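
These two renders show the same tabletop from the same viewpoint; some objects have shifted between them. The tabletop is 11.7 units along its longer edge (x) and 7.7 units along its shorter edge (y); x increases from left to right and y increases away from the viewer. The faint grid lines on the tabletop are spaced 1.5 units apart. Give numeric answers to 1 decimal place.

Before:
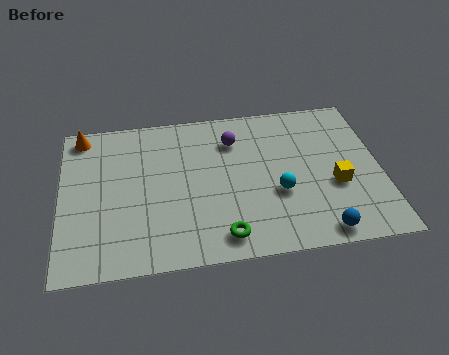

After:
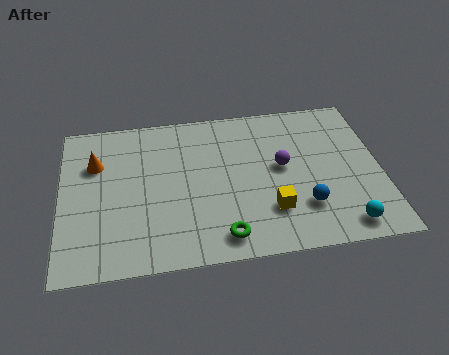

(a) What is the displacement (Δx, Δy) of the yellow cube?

(-2.4, -0.9)

The yellow cube was at about (10.0, 3.0) and moved to about (7.6, 2.1).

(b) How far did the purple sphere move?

2.3

The purple sphere moved from about (6.4, 5.8) to (8.1, 4.2), a distance of √(1.7² + 1.6²) ≈ 2.3.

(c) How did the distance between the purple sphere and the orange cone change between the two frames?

+1.2

The distance was about 5.7 in the first image and 6.9 in the second, so they moved 1.2 units further apart.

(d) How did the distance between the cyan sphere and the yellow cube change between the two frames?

+0.7

Before: roughly 2.1 units apart; after: 2.8. That's 0.7 units further apart.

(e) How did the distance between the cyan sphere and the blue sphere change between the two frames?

-0.7

They were about 2.5 units apart before and 1.8 after — 0.7 units closer together.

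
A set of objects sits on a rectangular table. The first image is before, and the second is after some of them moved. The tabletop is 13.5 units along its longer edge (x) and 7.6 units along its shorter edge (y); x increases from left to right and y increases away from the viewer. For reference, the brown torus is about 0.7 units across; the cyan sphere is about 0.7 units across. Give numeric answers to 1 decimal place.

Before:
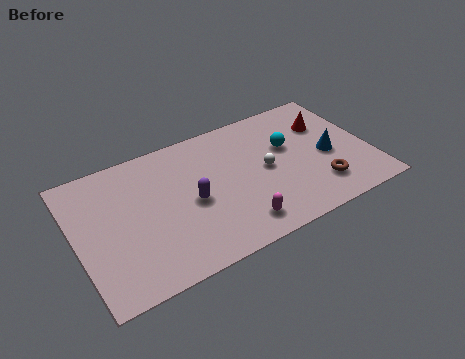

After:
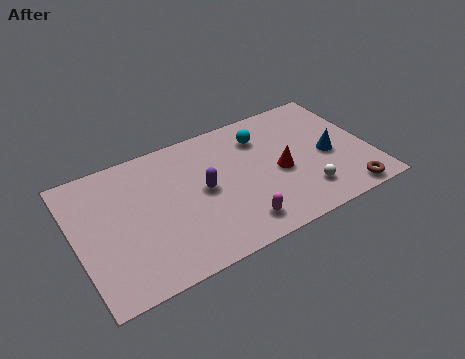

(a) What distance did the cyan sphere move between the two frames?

1.6

The cyan sphere moved from about (9.9, 4.7) to (8.8, 5.8), a distance of √(1.1² + 1.1²) ≈ 1.6.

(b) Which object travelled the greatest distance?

the red cone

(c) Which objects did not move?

the blue cone and the magenta capsule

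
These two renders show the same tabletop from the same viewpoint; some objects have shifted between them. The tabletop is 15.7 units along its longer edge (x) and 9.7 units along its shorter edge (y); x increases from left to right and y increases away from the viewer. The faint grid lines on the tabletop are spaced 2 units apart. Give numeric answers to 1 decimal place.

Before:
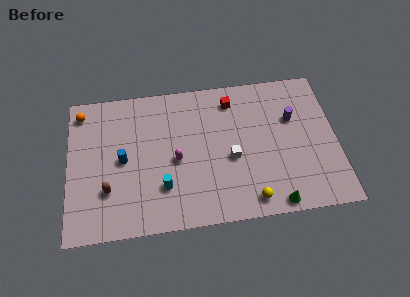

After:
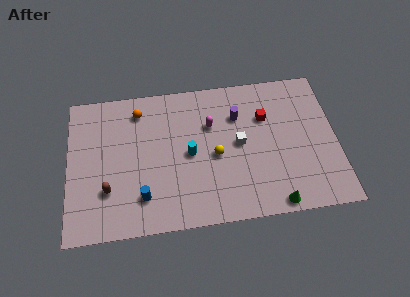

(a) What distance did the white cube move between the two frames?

1.0

The white cube moved from about (9.5, 4.1) to (10.0, 5.0), a distance of √(0.5² + 0.9²) ≈ 1.0.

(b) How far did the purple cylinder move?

3.3

From (13.2, 6.3) to (10.0, 6.9), the purple cylinder covered √(3.2² + 0.6²) ≈ 3.3 units.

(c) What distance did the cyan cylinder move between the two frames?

2.6

From (5.5, 2.7) to (7.1, 4.7), the cyan cylinder covered √(1.6² + 2.0²) ≈ 2.6 units.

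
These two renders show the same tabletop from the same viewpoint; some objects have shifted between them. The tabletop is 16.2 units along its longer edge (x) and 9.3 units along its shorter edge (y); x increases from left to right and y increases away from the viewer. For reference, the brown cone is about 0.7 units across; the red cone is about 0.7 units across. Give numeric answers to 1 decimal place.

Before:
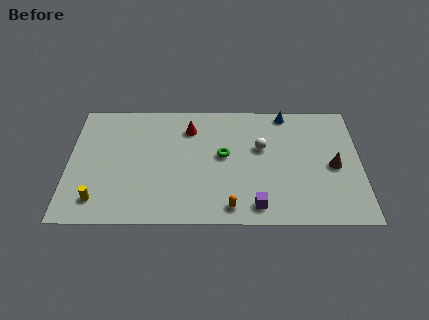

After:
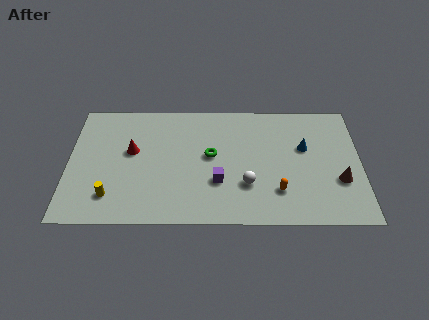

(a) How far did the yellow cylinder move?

0.8

From (1.7, 1.7) to (2.4, 2.0), the yellow cylinder covered √(0.7² + 0.3²) ≈ 0.8 units.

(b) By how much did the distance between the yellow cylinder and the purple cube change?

-2.7

Before: roughly 8.7 units apart; after: 6.0. That's 2.7 units closer together.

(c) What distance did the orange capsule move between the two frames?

2.9

The orange capsule was near (9.0, 1.2) before and (11.6, 2.4) after, so it travelled √(2.6² + 1.2²) ≈ 2.9 units.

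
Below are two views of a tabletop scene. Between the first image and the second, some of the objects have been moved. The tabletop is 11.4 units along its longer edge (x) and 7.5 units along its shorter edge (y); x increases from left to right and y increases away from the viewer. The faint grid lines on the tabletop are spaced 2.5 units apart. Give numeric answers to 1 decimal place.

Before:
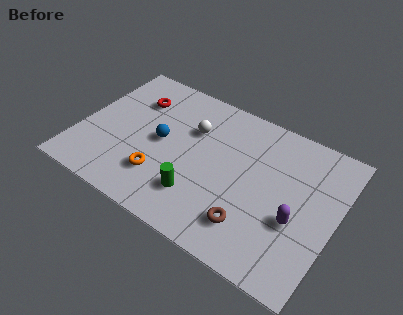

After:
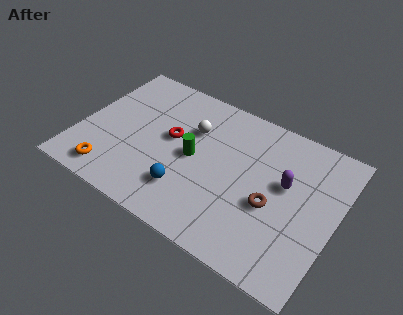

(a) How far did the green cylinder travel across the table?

1.9

From (5.6, 1.9) to (5.1, 3.7), the green cylinder covered √(0.5² + 1.8²) ≈ 1.9 units.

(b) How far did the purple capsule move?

1.7

The purple capsule moved from about (9.8, 2.9) to (9.1, 4.4), a distance of √(0.7² + 1.5²) ≈ 1.7.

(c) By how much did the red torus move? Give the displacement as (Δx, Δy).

(1.9, -1.3)

The red torus was at about (2.1, 5.5) and moved to about (4.0, 4.2).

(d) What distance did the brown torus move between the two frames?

1.6

From (8.0, 1.7) to (8.7, 3.1), the brown torus covered √(0.7² + 1.4²) ≈ 1.6 units.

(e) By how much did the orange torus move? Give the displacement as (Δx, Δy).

(-2.1, -0.9)

The orange torus was at about (3.9, 2.0) and moved to about (1.8, 1.1).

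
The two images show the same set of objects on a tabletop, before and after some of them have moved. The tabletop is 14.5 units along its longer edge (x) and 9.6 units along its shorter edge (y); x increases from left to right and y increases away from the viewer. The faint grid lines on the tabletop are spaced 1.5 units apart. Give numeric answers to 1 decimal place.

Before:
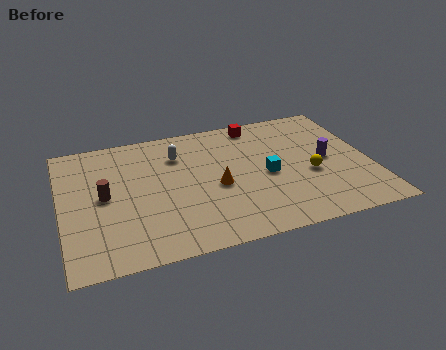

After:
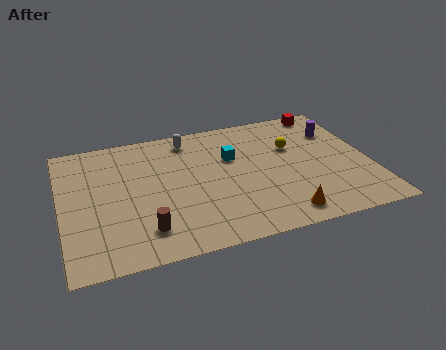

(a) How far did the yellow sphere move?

2.4

The yellow sphere was near (11.6, 3.9) before and (11.0, 6.2) after, so it travelled √(0.6² + 2.3²) ≈ 2.4 units.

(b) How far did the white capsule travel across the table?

1.3

From (5.6, 7.1) to (6.2, 8.2), the white capsule covered √(0.6² + 1.1²) ≈ 1.3 units.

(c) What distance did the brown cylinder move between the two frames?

3.4

The brown cylinder moved from about (2.0, 4.9) to (3.7, 2.0), a distance of √(1.7² + 2.9²) ≈ 3.4.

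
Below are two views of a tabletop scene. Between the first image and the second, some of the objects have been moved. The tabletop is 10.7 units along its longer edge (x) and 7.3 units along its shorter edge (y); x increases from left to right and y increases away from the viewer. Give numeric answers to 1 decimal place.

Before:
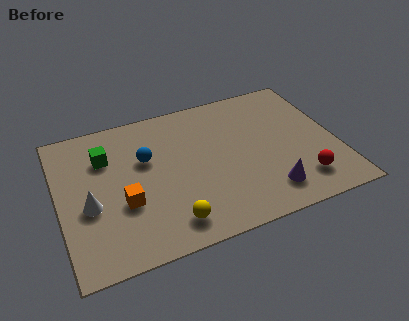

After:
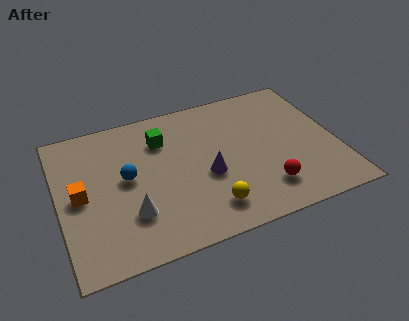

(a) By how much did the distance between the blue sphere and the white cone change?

-1.0

They were about 2.8 units apart before and 1.8 after — 1.0 units closer together.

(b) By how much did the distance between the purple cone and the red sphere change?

+1.2

The distance was about 1.3 in the first image and 2.5 in the second, so they moved 1.2 units further apart.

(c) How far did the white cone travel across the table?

1.7

From (1.1, 3.0) to (2.6, 2.1), the white cone covered √(1.5² + 0.9²) ≈ 1.7 units.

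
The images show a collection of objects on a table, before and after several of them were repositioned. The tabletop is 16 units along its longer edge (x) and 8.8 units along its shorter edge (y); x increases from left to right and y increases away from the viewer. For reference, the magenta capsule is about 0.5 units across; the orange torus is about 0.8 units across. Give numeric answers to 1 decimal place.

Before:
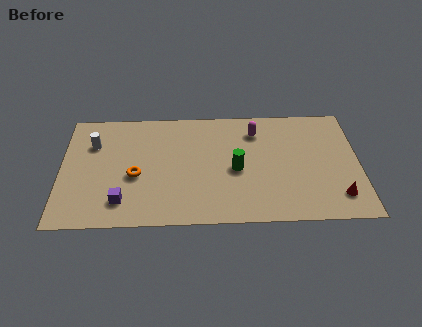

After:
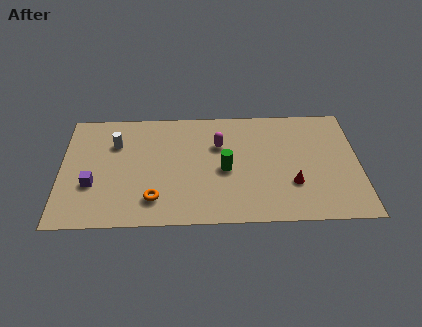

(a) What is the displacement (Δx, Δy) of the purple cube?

(-1.6, 1.3)

The purple cube started near (3.3, 1.8) and ended near (1.7, 3.1).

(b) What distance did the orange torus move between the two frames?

2.1

The orange torus moved from about (4.0, 3.7) to (5.0, 1.9), a distance of √(1.0² + 1.8²) ≈ 2.1.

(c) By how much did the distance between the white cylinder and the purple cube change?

-1.4

The distance was about 4.7 in the first image and 3.3 in the second, so they moved 1.4 units closer together.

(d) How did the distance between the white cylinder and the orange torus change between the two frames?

+1.4

The distance was about 3.4 in the first image and 4.8 in the second, so they moved 1.4 units further apart.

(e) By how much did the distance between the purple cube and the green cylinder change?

+0.7

They were about 6.5 units apart before and 7.2 after — 0.7 units further apart.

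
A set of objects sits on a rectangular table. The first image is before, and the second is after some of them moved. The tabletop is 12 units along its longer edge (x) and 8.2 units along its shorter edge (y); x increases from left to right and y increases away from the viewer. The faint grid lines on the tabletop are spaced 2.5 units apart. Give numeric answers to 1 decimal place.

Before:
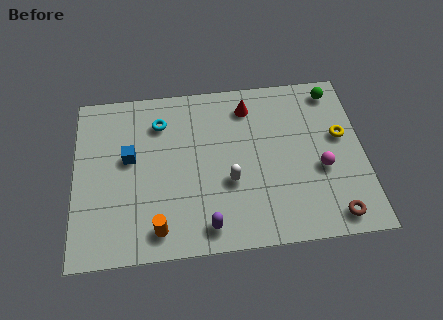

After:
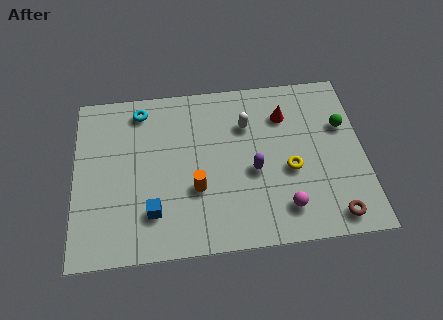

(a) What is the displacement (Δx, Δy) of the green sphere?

(0.3, -1.8)

From the two frames, the green sphere sits at roughly (10.9, 7.1) before and (11.2, 5.3) after.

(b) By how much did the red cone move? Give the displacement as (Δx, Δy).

(1.5, -0.6)

The red cone was at about (7.3, 6.7) and moved to about (8.8, 6.1).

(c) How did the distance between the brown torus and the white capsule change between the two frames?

+1.2

Before: roughly 4.7 units apart; after: 5.9. That's 1.2 units further apart.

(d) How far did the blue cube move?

2.8

The blue cube was near (2.3, 4.7) before and (3.2, 2.0) after, so it travelled √(0.9² + 2.7²) ≈ 2.8 units.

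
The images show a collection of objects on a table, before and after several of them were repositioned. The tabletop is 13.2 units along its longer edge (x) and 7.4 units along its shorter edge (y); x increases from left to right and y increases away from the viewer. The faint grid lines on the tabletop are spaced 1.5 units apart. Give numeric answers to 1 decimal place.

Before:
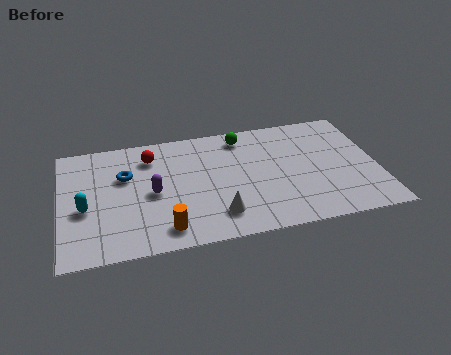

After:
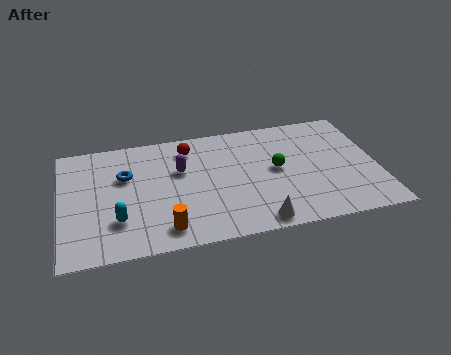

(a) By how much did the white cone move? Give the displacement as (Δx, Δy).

(1.6, -0.8)

From the two frames, the white cone sits at roughly (6.4, 1.6) before and (8.0, 0.8) after.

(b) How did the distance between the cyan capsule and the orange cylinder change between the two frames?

-1.6

The distance was about 3.7 in the first image and 2.1 in the second, so they moved 1.6 units closer together.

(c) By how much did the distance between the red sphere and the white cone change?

+0.9

Before: roughly 4.9 units apart; after: 5.8. That's 0.9 units further apart.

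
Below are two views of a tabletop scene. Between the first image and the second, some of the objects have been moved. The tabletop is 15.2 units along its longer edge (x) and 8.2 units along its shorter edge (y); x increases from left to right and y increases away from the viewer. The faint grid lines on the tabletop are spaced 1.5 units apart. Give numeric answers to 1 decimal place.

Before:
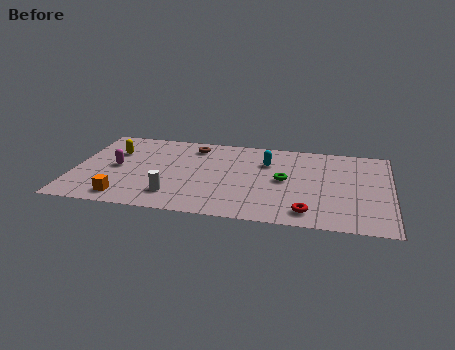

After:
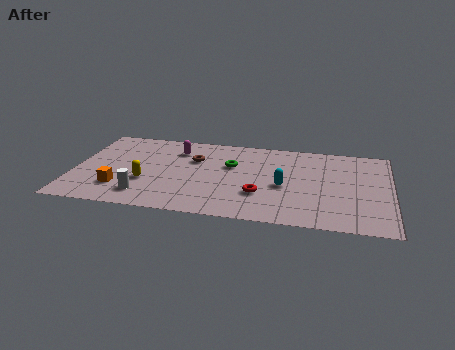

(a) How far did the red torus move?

2.6

The red torus moved from about (11.3, 1.3) to (9.0, 2.6), a distance of √(2.3² + 1.3²) ≈ 2.6.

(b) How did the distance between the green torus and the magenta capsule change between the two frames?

-5.2

Before: roughly 8.1 units apart; after: 2.9. That's 5.2 units closer together.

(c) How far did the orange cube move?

0.9

From (2.6, 1.2) to (2.3, 2.1), the orange cube covered √(0.3² + 0.9²) ≈ 0.9 units.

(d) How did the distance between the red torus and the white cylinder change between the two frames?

-0.8

They were about 6.4 units apart before and 5.6 after — 0.8 units closer together.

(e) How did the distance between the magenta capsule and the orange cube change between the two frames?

+1.9

The distance was about 3.0 in the first image and 4.9 in the second, so they moved 1.9 units further apart.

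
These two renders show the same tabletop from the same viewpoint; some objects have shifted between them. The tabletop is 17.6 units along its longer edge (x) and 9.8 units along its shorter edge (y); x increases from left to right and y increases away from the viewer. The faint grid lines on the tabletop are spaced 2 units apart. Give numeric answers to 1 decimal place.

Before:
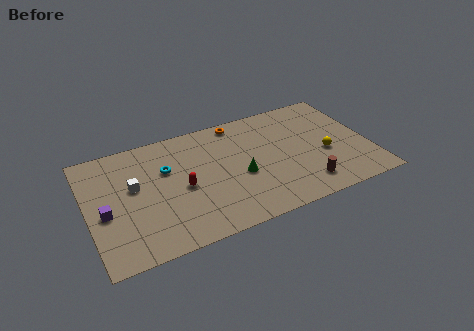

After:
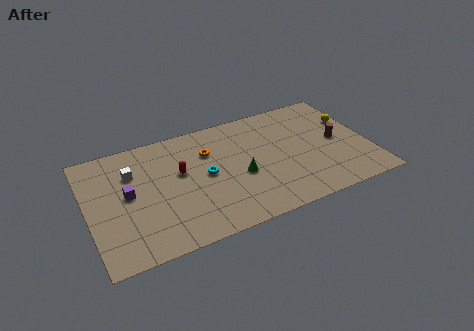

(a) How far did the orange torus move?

2.8

From (9.8, 8.8) to (7.7, 6.9), the orange torus covered √(2.1² + 1.9²) ≈ 2.8 units.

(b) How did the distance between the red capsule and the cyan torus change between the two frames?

-0.4

The distance was about 2.1 in the first image and 1.7 in the second, so they moved 0.4 units closer together.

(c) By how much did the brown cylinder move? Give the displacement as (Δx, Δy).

(2.5, 3.1)

The brown cylinder was at about (13.2, 1.8) and moved to about (15.7, 4.9).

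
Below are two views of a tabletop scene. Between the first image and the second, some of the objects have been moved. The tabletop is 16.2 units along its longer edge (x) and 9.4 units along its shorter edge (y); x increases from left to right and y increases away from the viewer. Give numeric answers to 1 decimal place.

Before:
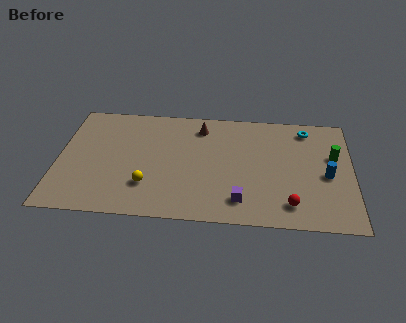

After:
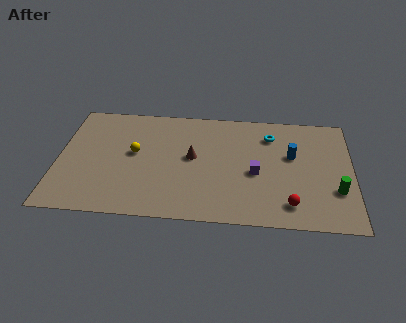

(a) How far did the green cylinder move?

2.8

The green cylinder moved from about (15.2, 5.8) to (15.3, 3.0), a distance of √(0.1² + 2.8²) ≈ 2.8.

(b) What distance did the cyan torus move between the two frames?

2.1

The cyan torus was near (13.7, 8.0) before and (11.7, 7.3) after, so it travelled √(2.0² + 0.7²) ≈ 2.1 units.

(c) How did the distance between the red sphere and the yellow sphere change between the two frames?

+1.4

Before: roughly 7.9 units apart; after: 9.3. That's 1.4 units further apart.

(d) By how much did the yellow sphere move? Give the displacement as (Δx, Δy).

(-0.8, 2.6)

From the two frames, the yellow sphere sits at roughly (5.0, 2.6) before and (4.2, 5.2) after.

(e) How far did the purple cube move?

2.4

The purple cube moved from about (10.1, 1.8) to (10.9, 4.1), a distance of √(0.8² + 2.3²) ≈ 2.4.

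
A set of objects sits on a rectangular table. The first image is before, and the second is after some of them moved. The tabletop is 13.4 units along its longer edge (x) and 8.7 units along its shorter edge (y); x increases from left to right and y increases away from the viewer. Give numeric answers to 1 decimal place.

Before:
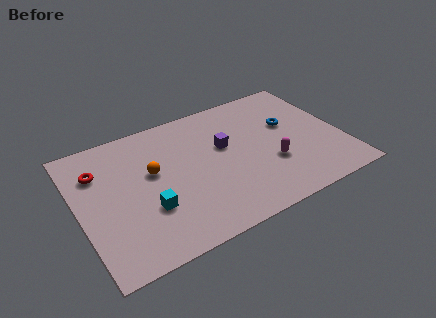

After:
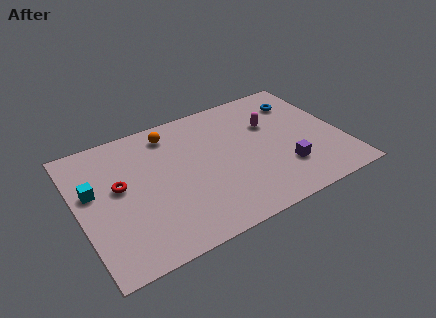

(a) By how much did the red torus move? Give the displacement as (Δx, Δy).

(0.9, -1.4)

The red torus was at about (1.2, 6.3) and moved to about (2.1, 4.9).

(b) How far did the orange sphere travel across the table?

2.5

From (3.8, 5.1) to (5.0, 7.3), the orange sphere covered √(1.2² + 2.2²) ≈ 2.5 units.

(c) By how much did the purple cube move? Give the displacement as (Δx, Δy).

(2.7, -2.8)

The purple cube started near (7.5, 5.2) and ended near (10.2, 2.4).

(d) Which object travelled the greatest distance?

the purple cube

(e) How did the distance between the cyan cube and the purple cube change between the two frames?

+5.0

The distance was about 4.8 in the first image and 9.8 in the second, so they moved 5.0 units further apart.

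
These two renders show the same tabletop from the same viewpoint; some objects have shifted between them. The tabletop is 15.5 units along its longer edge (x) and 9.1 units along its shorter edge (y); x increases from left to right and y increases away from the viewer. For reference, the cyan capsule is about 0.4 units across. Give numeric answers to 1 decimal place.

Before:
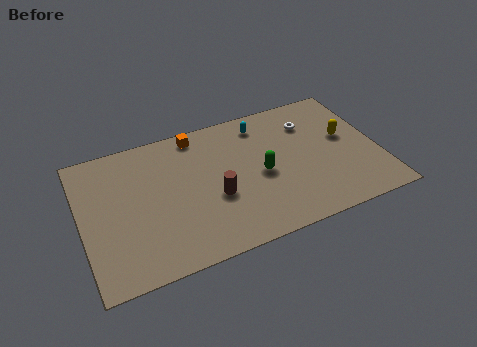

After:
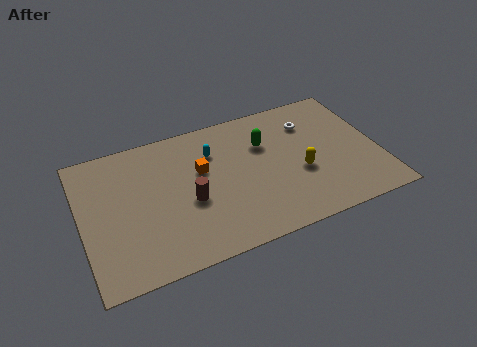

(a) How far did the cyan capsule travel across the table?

2.9

The cyan capsule was near (9.7, 7.6) before and (7.0, 6.6) after, so it travelled √(2.7² + 1.0²) ≈ 2.9 units.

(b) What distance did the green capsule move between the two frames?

2.0

The green capsule moved from about (9.3, 4.2) to (9.7, 6.2), a distance of √(0.4² + 2.0²) ≈ 2.0.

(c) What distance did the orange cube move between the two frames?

2.5

The orange cube was near (6.3, 8.1) before and (6.3, 5.6) after, so it travelled √(0.0² + 2.5²) ≈ 2.5 units.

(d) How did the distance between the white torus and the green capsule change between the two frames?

-1.3

They were about 3.9 units apart before and 2.6 after — 1.3 units closer together.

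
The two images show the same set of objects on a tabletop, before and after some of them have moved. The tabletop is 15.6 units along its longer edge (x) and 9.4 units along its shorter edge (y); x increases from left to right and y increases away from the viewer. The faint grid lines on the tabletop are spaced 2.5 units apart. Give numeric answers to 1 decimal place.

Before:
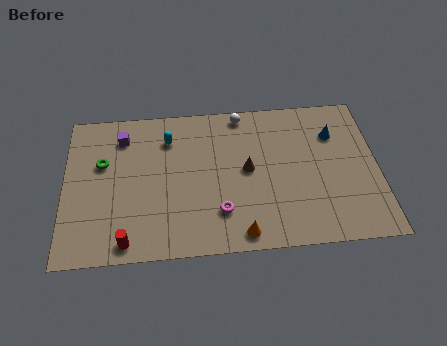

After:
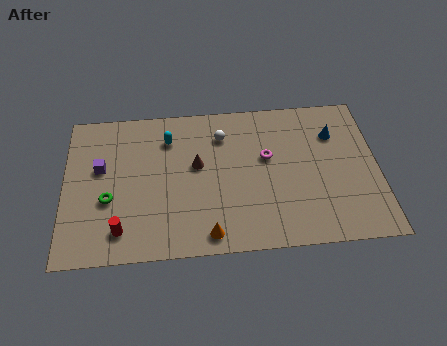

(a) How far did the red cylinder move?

0.8

The red cylinder moved from about (3.1, 1.0) to (2.8, 1.7), a distance of √(0.3² + 0.7²) ≈ 0.8.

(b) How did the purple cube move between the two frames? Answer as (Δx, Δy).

(-1.1, -1.9)

The purple cube started near (2.9, 7.5) and ended near (1.8, 5.6).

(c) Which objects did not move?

the cyan capsule and the blue cone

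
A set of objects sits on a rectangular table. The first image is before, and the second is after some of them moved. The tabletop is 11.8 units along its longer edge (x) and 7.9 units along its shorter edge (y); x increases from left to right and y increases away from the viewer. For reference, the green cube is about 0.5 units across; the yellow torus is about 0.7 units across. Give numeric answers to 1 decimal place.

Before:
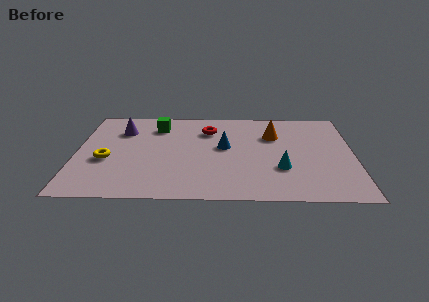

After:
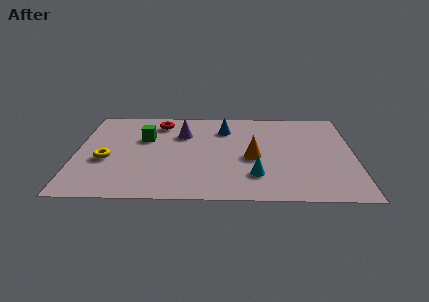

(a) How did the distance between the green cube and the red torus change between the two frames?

-0.7

The distance was about 2.2 in the first image and 1.5 in the second, so they moved 0.7 units closer together.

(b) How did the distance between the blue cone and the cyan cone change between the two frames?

+1.2

They were about 3.0 units apart before and 4.2 after — 1.2 units further apart.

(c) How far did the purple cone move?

2.6

The purple cone was near (1.9, 5.8) before and (4.5, 5.5) after, so it travelled √(2.6² + 0.3²) ≈ 2.6 units.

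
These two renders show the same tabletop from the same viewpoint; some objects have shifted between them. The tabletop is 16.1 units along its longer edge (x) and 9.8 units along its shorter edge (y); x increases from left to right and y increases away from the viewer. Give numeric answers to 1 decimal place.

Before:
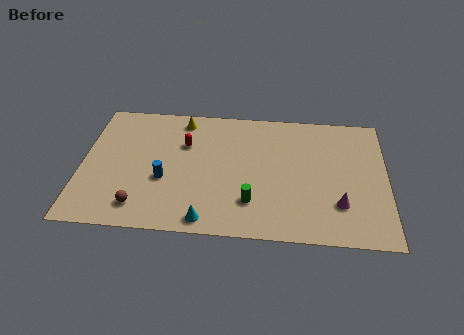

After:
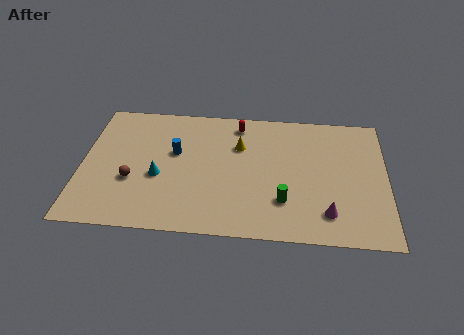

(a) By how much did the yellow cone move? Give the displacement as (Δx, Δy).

(3.1, -1.8)

The yellow cone started near (5.2, 8.5) and ended near (8.3, 6.7).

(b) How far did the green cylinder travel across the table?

1.7

From (9.0, 2.5) to (10.7, 2.7), the green cylinder covered √(1.7² + 0.2²) ≈ 1.7 units.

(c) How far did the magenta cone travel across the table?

0.9

The magenta cone moved from about (13.6, 2.7) to (13.0, 2.0), a distance of √(0.6² + 0.7²) ≈ 0.9.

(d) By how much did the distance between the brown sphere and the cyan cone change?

-2.1

They were about 3.6 units apart before and 1.5 after — 2.1 units closer together.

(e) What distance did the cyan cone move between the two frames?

4.0

The cyan cone was near (6.7, 1.0) before and (4.1, 4.0) after, so it travelled √(2.6² + 3.0²) ≈ 4.0 units.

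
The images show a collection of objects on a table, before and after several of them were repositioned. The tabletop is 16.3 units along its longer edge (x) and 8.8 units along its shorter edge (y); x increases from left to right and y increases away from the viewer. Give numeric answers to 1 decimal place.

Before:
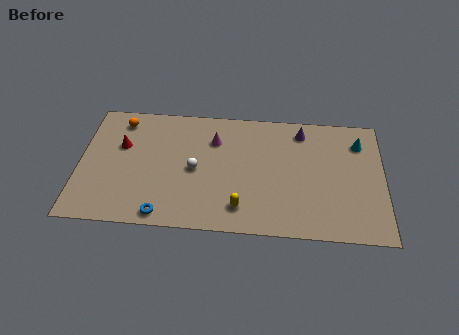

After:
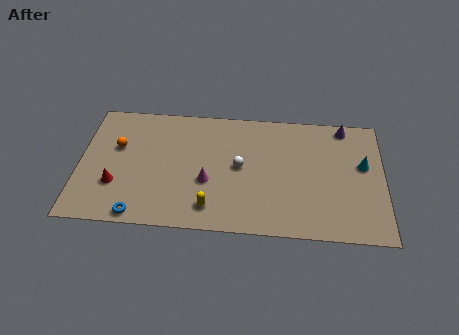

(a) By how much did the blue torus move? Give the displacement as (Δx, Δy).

(-1.3, -0.1)

From the two frames, the blue torus sits at roughly (4.6, 0.9) before and (3.3, 0.8) after.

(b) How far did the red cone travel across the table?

2.8

From (2.2, 5.6) to (2.0, 2.8), the red cone covered √(0.2² + 2.8²) ≈ 2.8 units.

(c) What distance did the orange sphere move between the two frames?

1.9

From (2.1, 7.4) to (2.0, 5.5), the orange sphere covered √(0.1² + 1.9²) ≈ 1.9 units.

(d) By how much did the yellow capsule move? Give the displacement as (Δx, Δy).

(-1.6, -0.1)

The yellow capsule started near (8.7, 1.7) and ended near (7.1, 1.6).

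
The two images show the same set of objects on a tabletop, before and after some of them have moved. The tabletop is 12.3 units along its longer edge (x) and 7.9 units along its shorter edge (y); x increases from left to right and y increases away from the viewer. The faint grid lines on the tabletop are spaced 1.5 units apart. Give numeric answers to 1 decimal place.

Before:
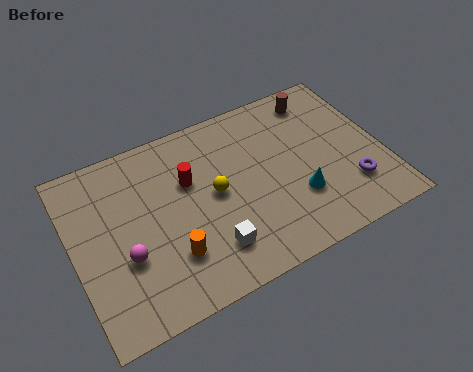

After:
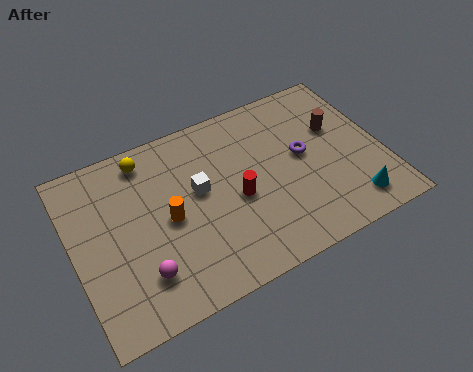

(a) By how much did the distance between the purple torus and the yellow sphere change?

+0.9

The distance was about 5.6 in the first image and 6.5 in the second, so they moved 0.9 units further apart.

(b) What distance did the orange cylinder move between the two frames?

1.6

The orange cylinder was near (3.6, 2.2) before and (3.7, 3.8) after, so it travelled √(0.1² + 1.6²) ≈ 1.6 units.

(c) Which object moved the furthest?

the yellow sphere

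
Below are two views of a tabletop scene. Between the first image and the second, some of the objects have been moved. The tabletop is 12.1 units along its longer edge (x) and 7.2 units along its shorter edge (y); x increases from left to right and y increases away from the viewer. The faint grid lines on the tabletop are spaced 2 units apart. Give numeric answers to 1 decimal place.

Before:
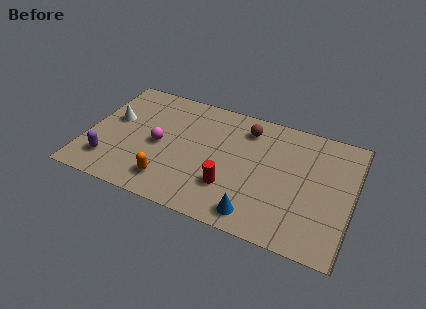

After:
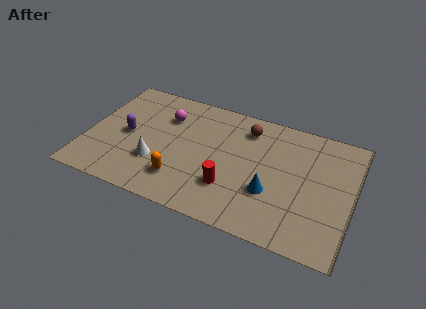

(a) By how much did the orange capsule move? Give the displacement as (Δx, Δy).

(0.5, 0.3)

The orange capsule started near (4.0, 1.4) and ended near (4.5, 1.7).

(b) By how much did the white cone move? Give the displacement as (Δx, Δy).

(2.2, -1.9)

The white cone was at about (1.1, 4.2) and moved to about (3.3, 2.3).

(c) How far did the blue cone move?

1.6

The blue cone was near (8.0, 1.0) before and (8.5, 2.5) after, so it travelled √(0.5² + 1.5²) ≈ 1.6 units.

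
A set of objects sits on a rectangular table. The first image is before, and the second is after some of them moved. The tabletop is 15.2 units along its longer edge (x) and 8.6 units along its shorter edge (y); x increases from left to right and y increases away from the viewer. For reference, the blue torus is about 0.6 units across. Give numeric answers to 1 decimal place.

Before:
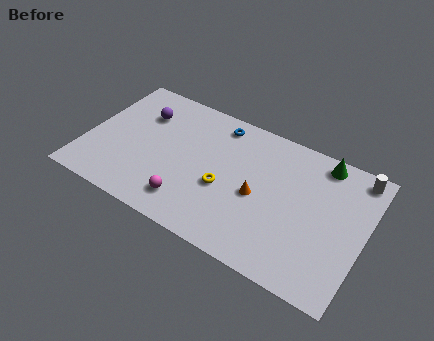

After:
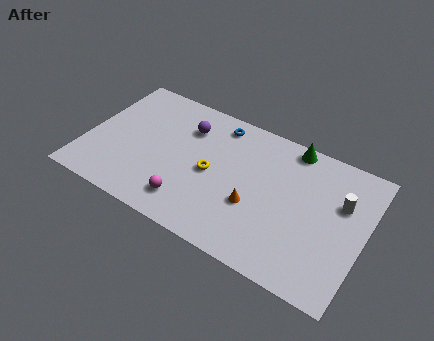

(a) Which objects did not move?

the magenta sphere and the blue torus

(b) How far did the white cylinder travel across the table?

2.1

The white cylinder moved from about (14.4, 7.6) to (13.8, 5.6), a distance of √(0.6² + 2.0²) ≈ 2.1.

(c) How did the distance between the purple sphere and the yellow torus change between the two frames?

-2.8

They were about 5.7 units apart before and 2.9 after — 2.8 units closer together.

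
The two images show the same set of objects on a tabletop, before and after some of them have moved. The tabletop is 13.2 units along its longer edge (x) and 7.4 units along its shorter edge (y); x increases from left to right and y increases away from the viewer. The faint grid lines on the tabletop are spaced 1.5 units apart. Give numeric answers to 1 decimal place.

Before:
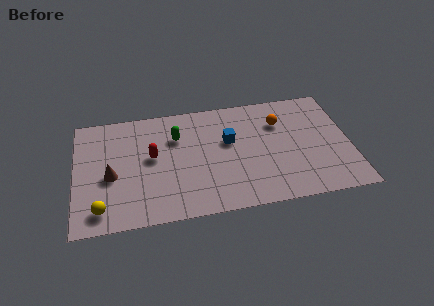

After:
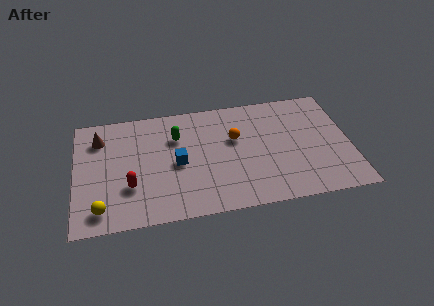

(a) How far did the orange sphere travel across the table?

2.3

The orange sphere was near (9.9, 5.3) before and (7.7, 4.6) after, so it travelled √(2.2² + 0.7²) ≈ 2.3 units.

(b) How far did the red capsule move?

2.0

The red capsule was near (3.7, 4.1) before and (2.6, 2.4) after, so it travelled √(1.1² + 1.7²) ≈ 2.0 units.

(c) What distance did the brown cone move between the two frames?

2.5

The brown cone was near (1.7, 3.2) before and (1.2, 5.7) after, so it travelled √(0.5² + 2.5²) ≈ 2.5 units.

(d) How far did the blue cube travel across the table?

2.7

From (7.4, 4.5) to (4.9, 3.5), the blue cube covered √(2.5² + 1.0²) ≈ 2.7 units.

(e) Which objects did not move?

the green capsule and the yellow sphere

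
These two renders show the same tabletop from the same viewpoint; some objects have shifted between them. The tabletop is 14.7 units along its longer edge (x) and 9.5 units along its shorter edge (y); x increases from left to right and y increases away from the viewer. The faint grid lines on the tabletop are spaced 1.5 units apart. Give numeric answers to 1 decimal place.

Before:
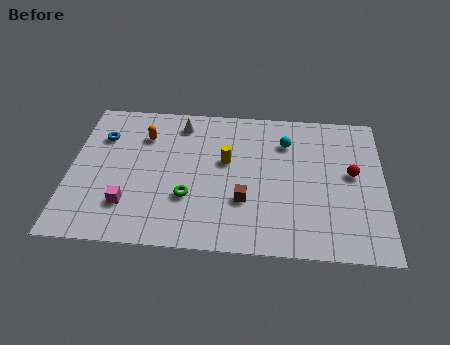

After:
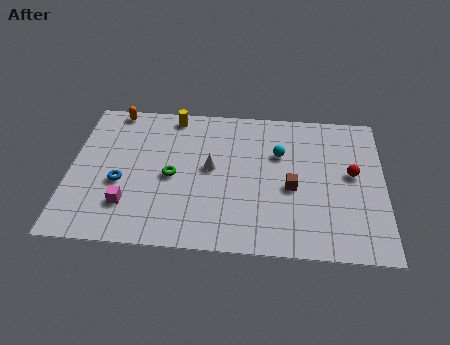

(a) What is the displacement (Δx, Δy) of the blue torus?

(1.0, -3.0)

The blue torus started near (1.4, 6.8) and ended near (2.4, 3.8).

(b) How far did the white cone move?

3.3

From (5.1, 8.0) to (6.6, 5.1), the white cone covered √(1.5² + 2.9²) ≈ 3.3 units.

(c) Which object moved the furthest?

the yellow cylinder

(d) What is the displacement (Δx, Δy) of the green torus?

(-0.8, 1.3)

From the two frames, the green torus sits at roughly (5.6, 3.1) before and (4.8, 4.4) after.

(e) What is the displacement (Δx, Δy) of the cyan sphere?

(-0.3, -0.8)

The cyan sphere was at about (10.1, 7.1) and moved to about (9.8, 6.3).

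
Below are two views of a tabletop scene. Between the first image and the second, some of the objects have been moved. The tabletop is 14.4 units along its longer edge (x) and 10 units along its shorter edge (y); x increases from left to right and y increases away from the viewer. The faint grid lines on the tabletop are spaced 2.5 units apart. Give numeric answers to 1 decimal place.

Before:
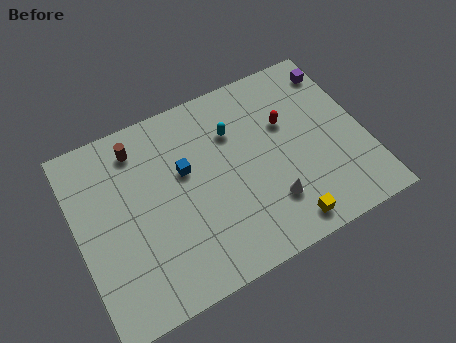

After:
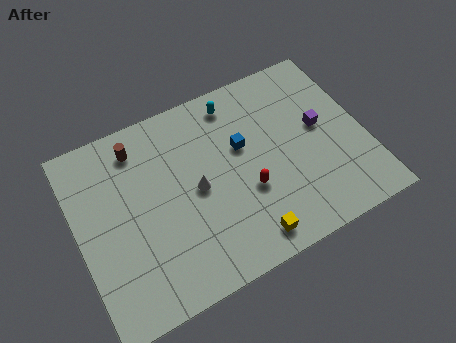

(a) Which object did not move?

the brown cylinder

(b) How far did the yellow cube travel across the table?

1.9

From (9.8, 1.2) to (7.9, 1.3), the yellow cube covered √(1.9² + 0.1²) ≈ 1.9 units.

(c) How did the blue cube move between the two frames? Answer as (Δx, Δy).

(2.9, 0.0)

From the two frames, the blue cube sits at roughly (5.5, 6.1) before and (8.4, 6.1) after.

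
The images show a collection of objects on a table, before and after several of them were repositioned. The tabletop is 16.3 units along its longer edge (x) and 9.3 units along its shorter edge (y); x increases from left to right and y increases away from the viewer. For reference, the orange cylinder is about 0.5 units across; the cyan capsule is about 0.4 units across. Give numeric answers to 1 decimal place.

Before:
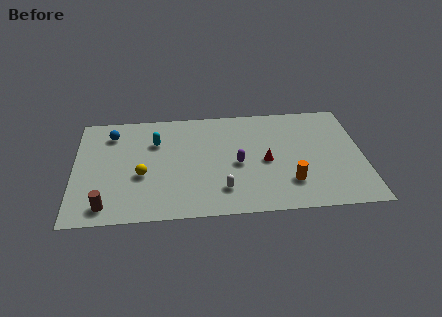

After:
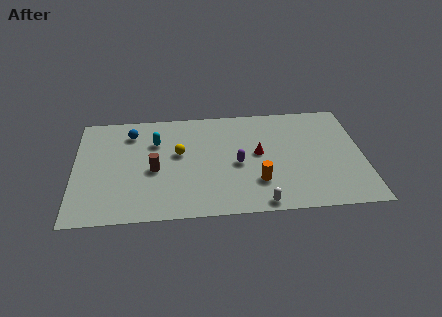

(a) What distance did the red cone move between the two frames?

0.8

The red cone was near (10.8, 4.3) before and (10.4, 5.0) after, so it travelled √(0.4² + 0.7²) ≈ 0.8 units.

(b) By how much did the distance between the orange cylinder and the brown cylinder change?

-4.4

They were about 10.4 units apart before and 6.0 after — 4.4 units closer together.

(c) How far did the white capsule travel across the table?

2.5

The white capsule was near (8.3, 2.1) before and (10.4, 0.8) after, so it travelled √(2.1² + 1.3²) ≈ 2.5 units.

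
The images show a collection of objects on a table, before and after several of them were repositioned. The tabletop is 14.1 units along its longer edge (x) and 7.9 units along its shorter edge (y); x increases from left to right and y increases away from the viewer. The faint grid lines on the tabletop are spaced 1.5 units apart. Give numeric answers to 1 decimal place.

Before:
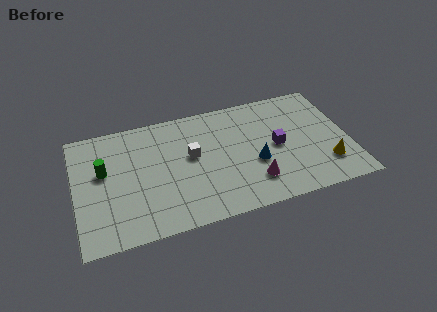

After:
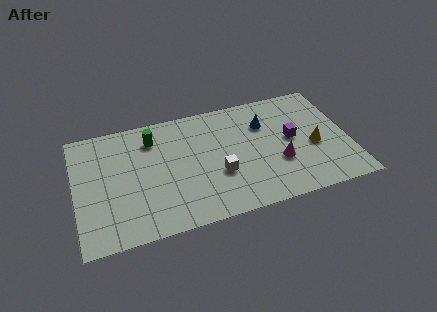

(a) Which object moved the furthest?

the green cylinder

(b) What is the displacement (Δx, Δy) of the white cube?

(1.3, -1.6)

The white cube was at about (6.0, 4.5) and moved to about (7.3, 2.9).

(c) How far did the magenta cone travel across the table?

1.7

From (9.0, 1.9) to (10.4, 2.8), the magenta cone covered √(1.4² + 0.9²) ≈ 1.7 units.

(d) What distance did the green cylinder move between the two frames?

3.0

The green cylinder moved from about (1.5, 4.7) to (4.1, 6.2), a distance of √(2.6² + 1.5²) ≈ 3.0.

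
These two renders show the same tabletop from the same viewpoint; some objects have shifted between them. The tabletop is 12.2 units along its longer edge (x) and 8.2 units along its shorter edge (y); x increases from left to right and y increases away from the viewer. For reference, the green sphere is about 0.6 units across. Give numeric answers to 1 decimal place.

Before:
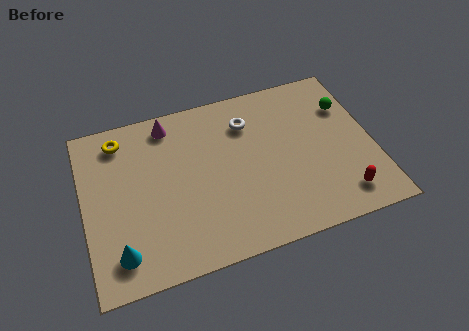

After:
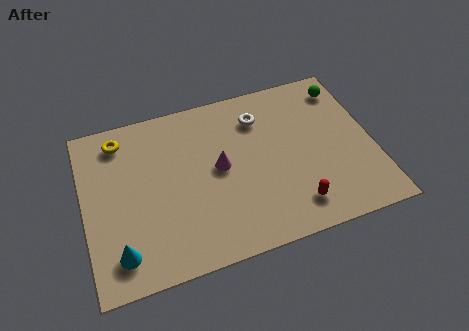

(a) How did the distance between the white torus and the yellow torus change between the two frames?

+0.5

The distance was about 5.4 in the first image and 5.9 in the second, so they moved 0.5 units further apart.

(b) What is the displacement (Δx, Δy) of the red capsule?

(-2.0, 0.1)

The red capsule started near (10.6, 1.4) and ended near (8.6, 1.5).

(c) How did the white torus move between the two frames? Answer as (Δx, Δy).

(0.5, 0.1)

The white torus started near (7.1, 6.2) and ended near (7.6, 6.3).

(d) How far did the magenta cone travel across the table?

3.4

The magenta cone moved from about (3.8, 7.1) to (5.7, 4.3), a distance of √(1.9² + 2.8²) ≈ 3.4.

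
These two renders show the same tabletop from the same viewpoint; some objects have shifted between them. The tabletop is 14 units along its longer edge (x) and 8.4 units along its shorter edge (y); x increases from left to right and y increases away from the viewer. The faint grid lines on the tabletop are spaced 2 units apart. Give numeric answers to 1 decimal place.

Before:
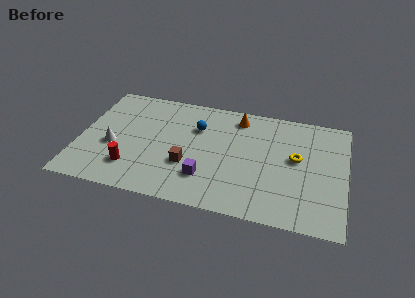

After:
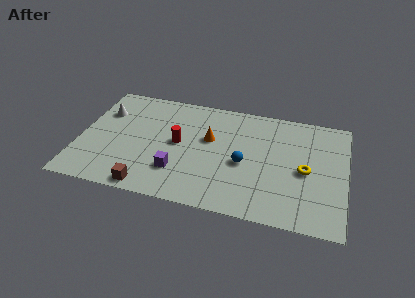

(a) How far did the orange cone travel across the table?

2.4

The orange cone moved from about (8.2, 7.1) to (6.8, 5.1), a distance of √(1.4² + 2.0²) ≈ 2.4.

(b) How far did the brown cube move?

2.8

From (5.8, 2.9) to (3.9, 0.8), the brown cube covered √(1.9² + 2.1²) ≈ 2.8 units.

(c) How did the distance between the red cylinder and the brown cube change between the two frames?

+0.8

The distance was about 3.0 in the first image and 3.8 in the second, so they moved 0.8 units further apart.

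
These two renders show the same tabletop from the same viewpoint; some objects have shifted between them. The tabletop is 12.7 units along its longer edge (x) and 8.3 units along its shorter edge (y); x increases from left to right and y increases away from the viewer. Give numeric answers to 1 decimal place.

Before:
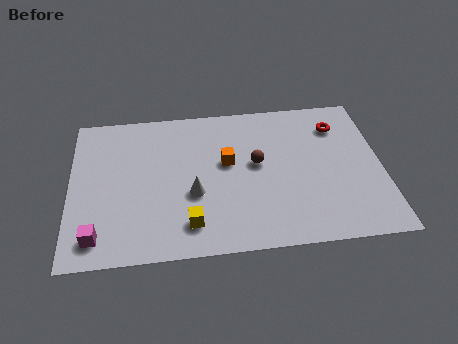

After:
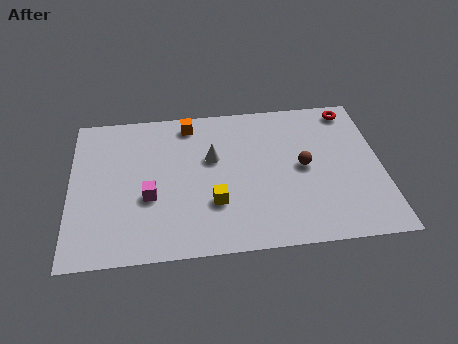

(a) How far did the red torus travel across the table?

1.1

From (11.0, 6.4) to (11.6, 7.3), the red torus covered √(0.6² + 0.9²) ≈ 1.1 units.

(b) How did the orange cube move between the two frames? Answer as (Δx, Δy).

(-1.5, 2.4)

The orange cube was at about (6.4, 4.8) and moved to about (4.9, 7.2).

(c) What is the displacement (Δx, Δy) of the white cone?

(0.8, 1.9)

The white cone was at about (5.0, 3.2) and moved to about (5.8, 5.1).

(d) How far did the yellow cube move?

1.4

The yellow cube was near (4.8, 1.6) before and (5.8, 2.6) after, so it travelled √(1.0² + 1.0²) ≈ 1.4 units.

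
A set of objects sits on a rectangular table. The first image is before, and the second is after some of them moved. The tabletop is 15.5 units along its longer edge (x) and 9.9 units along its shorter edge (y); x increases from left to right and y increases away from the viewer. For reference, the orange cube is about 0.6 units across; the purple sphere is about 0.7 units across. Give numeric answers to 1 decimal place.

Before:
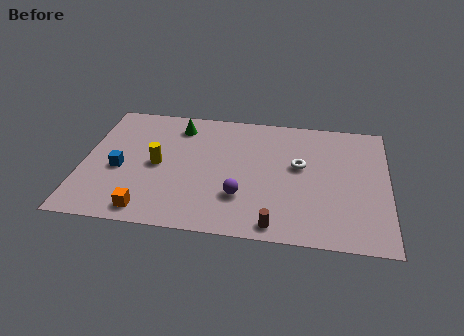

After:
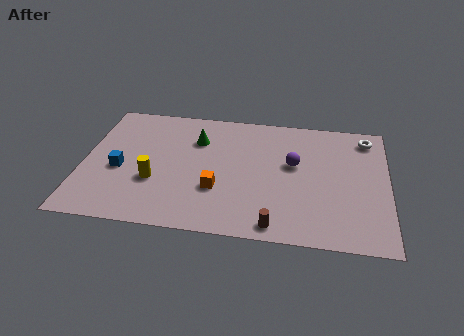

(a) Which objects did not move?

the blue cube and the brown cylinder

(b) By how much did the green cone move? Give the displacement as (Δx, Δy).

(1.0, -1.0)

From the two frames, the green cone sits at roughly (4.7, 8.1) before and (5.7, 7.1) after.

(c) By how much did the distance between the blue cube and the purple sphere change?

+2.6

They were about 6.3 units apart before and 8.9 after — 2.6 units further apart.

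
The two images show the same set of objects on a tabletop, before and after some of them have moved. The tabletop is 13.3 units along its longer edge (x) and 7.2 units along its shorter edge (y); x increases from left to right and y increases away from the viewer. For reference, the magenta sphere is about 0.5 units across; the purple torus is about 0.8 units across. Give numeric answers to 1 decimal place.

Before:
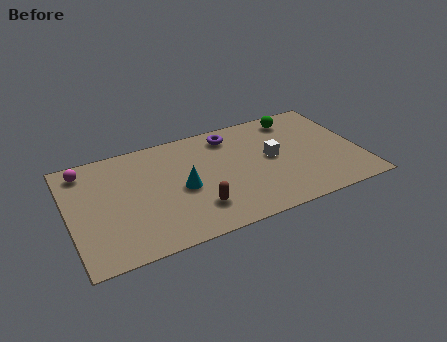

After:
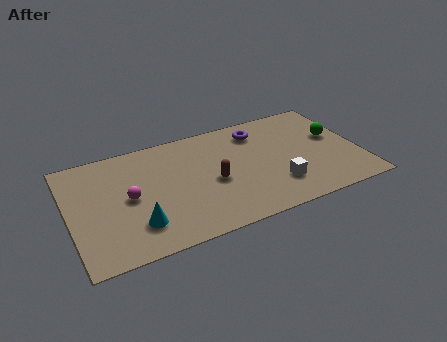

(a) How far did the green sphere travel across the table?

2.5

From (10.7, 6.1) to (12.3, 4.2), the green sphere covered √(1.6² + 1.9²) ≈ 2.5 units.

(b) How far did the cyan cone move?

2.7

The cyan cone was near (5.1, 3.3) before and (2.9, 1.8) after, so it travelled √(2.2² + 1.5²) ≈ 2.7 units.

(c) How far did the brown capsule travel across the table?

1.7

From (5.6, 1.8) to (6.5, 3.2), the brown capsule covered √(0.9² + 1.4²) ≈ 1.7 units.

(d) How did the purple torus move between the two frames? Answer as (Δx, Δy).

(1.3, -0.2)

From the two frames, the purple torus sits at roughly (7.6, 6.0) before and (8.9, 5.8) after.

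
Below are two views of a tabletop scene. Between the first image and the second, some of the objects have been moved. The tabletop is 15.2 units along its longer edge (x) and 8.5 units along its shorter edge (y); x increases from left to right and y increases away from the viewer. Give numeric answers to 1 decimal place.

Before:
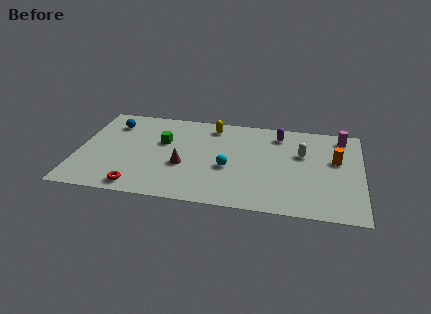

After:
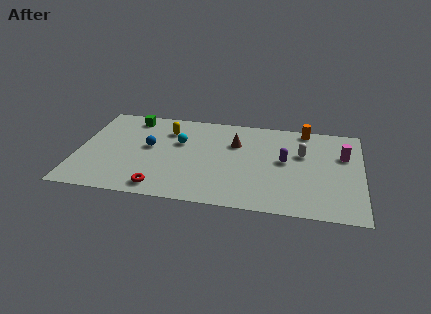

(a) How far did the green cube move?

2.7

The green cube was near (4.5, 5.3) before and (2.7, 7.3) after, so it travelled √(1.8² + 2.0²) ≈ 2.7 units.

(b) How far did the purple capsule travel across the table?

2.4

From (10.7, 7.0) to (11.1, 4.6), the purple capsule covered √(0.4² + 2.4²) ≈ 2.4 units.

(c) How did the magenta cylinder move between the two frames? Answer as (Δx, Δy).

(0.1, -1.7)

The magenta cylinder was at about (14.1, 7.3) and moved to about (14.2, 5.6).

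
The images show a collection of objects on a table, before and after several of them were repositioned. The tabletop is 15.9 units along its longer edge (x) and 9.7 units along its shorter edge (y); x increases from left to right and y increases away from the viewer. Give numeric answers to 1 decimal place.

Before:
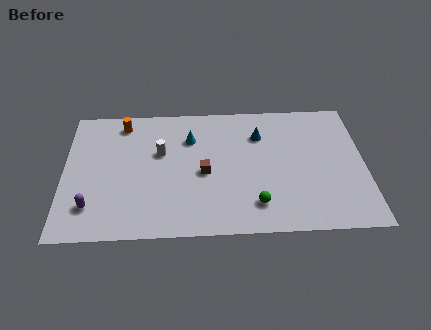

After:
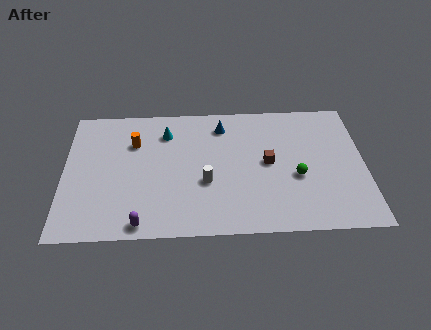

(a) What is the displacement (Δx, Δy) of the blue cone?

(-2.0, 0.8)

From the two frames, the blue cone sits at roughly (10.4, 7.1) before and (8.4, 7.9) after.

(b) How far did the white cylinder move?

3.3

From (5.1, 6.0) to (7.5, 3.7), the white cylinder covered √(2.4² + 2.3²) ≈ 3.3 units.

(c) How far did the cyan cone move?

1.4

The cyan cone was near (6.7, 7.0) before and (5.4, 7.5) after, so it travelled √(1.3² + 0.5²) ≈ 1.4 units.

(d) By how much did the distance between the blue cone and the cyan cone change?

-0.7

They were about 3.7 units apart before and 3.0 after — 0.7 units closer together.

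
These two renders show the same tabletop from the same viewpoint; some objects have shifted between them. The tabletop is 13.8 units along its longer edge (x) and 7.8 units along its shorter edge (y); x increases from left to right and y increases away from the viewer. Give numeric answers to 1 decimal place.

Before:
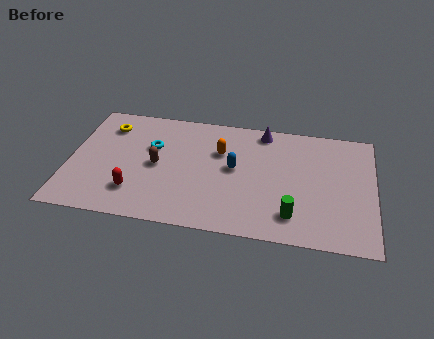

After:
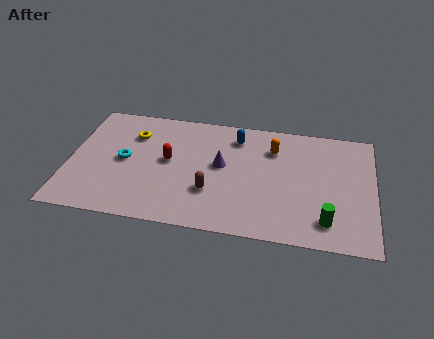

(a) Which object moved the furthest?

the purple cone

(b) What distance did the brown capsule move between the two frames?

2.8

The brown capsule moved from about (4.0, 3.8) to (6.5, 2.5), a distance of √(2.5² + 1.3²) ≈ 2.8.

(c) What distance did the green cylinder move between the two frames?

1.5

The green cylinder was near (10.2, 1.6) before and (11.7, 1.5) after, so it travelled √(1.5² + 0.1²) ≈ 1.5 units.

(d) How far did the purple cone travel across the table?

3.2

The purple cone moved from about (8.7, 6.9) to (6.9, 4.3), a distance of √(1.8² + 2.6²) ≈ 3.2.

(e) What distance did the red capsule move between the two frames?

2.7

The red capsule was near (3.1, 1.9) before and (4.5, 4.2) after, so it travelled √(1.4² + 2.3²) ≈ 2.7 units.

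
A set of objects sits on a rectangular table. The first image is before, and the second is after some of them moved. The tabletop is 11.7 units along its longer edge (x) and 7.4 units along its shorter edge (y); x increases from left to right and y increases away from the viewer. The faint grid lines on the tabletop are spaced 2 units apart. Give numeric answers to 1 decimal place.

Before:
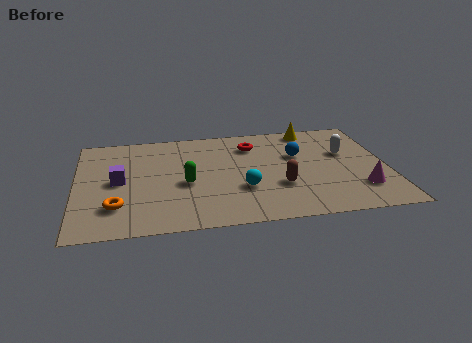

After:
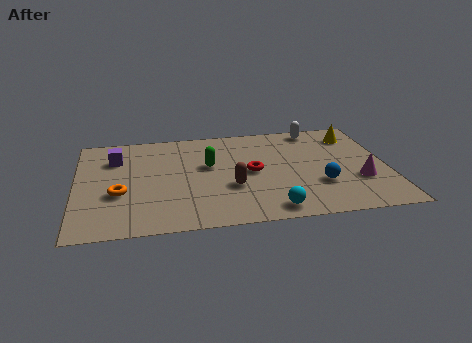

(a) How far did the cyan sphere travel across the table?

1.9

The cyan sphere was near (6.2, 2.5) before and (7.2, 0.9) after, so it travelled √(1.0² + 1.6²) ≈ 1.9 units.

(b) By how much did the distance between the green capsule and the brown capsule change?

-1.7

The distance was about 3.6 in the first image and 1.9 in the second, so they moved 1.7 units closer together.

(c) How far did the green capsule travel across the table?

1.5

The green capsule moved from about (4.1, 3.2) to (5.0, 4.4), a distance of √(0.9² + 1.2²) ≈ 1.5.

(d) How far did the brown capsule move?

1.8

From (7.6, 2.5) to (5.8, 2.7), the brown capsule covered √(1.8² + 0.2²) ≈ 1.8 units.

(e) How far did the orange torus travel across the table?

0.9

The orange torus was near (1.5, 1.9) before and (1.6, 2.8) after, so it travelled √(0.1² + 0.9²) ≈ 0.9 units.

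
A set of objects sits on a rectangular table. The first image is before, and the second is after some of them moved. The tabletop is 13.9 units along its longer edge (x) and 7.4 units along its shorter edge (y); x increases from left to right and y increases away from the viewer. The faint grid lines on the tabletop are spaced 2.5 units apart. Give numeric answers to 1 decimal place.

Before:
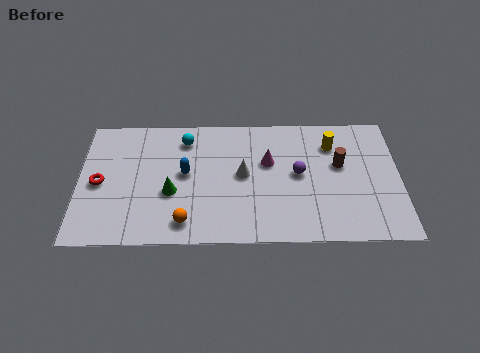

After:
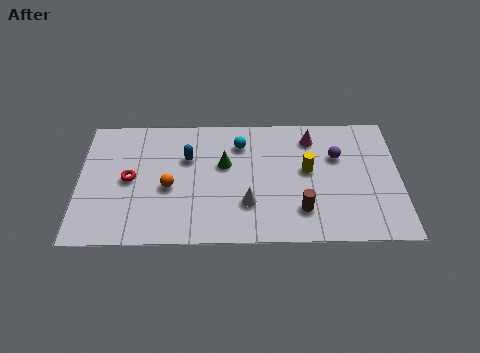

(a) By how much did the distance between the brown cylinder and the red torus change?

-2.8

They were about 10.4 units apart before and 7.6 after — 2.8 units closer together.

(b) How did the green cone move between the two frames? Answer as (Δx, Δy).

(2.3, 1.6)

The green cone started near (4.0, 2.9) and ended near (6.3, 4.5).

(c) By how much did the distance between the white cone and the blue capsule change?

+1.2

Before: roughly 2.5 units apart; after: 3.7. That's 1.2 units further apart.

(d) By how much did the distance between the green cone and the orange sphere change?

+0.9

Before: roughly 1.8 units apart; after: 2.7. That's 0.9 units further apart.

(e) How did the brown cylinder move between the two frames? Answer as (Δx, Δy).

(-1.7, -2.6)

The brown cylinder was at about (11.3, 4.4) and moved to about (9.6, 1.8).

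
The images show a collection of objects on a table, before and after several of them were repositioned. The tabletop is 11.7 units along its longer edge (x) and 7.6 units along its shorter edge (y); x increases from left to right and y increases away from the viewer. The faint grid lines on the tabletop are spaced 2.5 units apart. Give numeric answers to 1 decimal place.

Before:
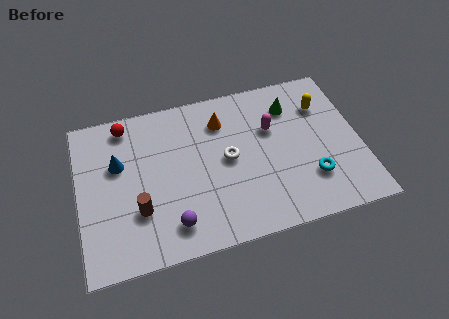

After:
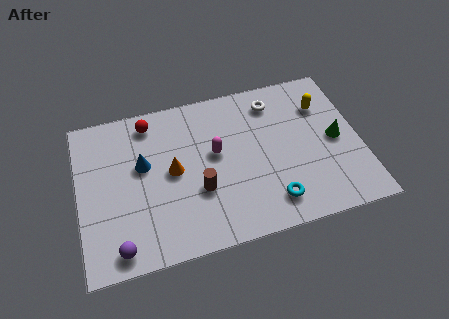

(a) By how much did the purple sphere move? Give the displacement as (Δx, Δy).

(-2.2, -0.5)

From the two frames, the purple sphere sits at roughly (3.7, 1.4) before and (1.5, 0.9) after.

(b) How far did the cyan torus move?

1.8

The cyan torus was near (9.5, 2.1) before and (7.8, 1.4) after, so it travelled √(1.7² + 0.7²) ≈ 1.8 units.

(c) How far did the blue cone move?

1.0

The blue cone was near (1.7, 4.8) before and (2.7, 4.5) after, so it travelled √(1.0² + 0.3²) ≈ 1.0 units.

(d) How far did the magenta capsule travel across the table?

2.5

The magenta capsule moved from about (8.1, 4.9) to (5.7, 4.3), a distance of √(2.4² + 0.6²) ≈ 2.5.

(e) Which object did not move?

the yellow capsule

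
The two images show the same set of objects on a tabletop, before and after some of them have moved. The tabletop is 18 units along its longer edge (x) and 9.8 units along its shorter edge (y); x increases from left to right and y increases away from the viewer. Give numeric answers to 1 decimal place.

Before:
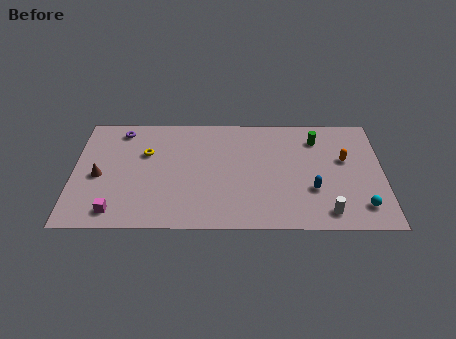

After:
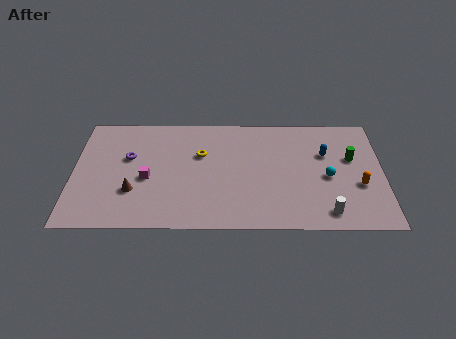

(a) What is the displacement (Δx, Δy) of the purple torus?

(0.5, -2.4)

From the two frames, the purple torus sits at roughly (2.7, 8.4) before and (3.2, 6.0) after.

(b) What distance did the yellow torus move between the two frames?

3.2

The yellow torus moved from about (4.2, 6.4) to (7.4, 6.3), a distance of √(3.2² + 0.1²) ≈ 3.2.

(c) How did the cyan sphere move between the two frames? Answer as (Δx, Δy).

(-1.9, 2.5)

The cyan sphere was at about (16.7, 1.9) and moved to about (14.8, 4.4).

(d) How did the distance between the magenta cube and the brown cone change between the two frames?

-1.8

Before: roughly 3.2 units apart; after: 1.4. That's 1.8 units closer together.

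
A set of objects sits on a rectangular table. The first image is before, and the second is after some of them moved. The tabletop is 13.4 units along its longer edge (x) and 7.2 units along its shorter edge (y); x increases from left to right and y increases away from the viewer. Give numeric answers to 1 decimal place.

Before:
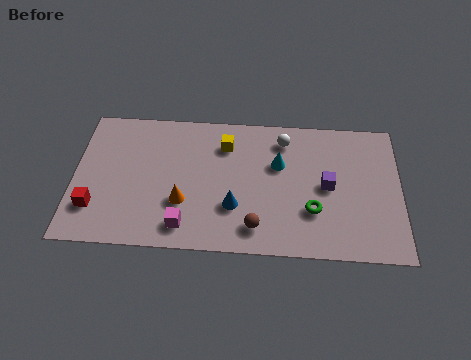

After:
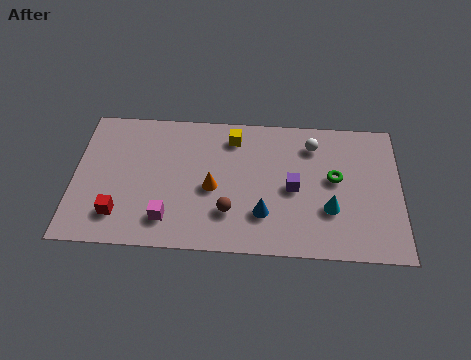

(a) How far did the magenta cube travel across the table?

0.8

From (4.6, 1.2) to (3.9, 1.5), the magenta cube covered √(0.7² + 0.3²) ≈ 0.8 units.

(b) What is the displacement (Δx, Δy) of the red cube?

(1.0, -0.3)

From the two frames, the red cube sits at roughly (0.9, 1.9) before and (1.9, 1.6) after.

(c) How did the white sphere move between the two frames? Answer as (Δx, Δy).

(1.2, -0.2)

The white sphere was at about (8.6, 5.9) and moved to about (9.8, 5.7).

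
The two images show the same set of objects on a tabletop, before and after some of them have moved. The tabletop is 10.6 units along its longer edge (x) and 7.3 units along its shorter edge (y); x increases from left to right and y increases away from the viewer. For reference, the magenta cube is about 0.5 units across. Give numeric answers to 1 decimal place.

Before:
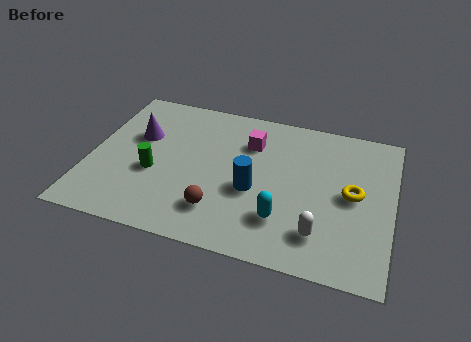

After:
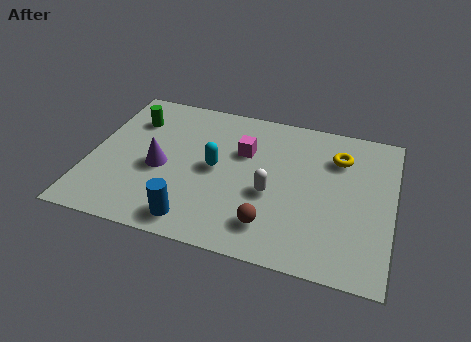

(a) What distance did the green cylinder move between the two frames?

2.7

The green cylinder moved from about (2.3, 2.9) to (1.3, 5.4), a distance of √(1.0² + 2.5²) ≈ 2.7.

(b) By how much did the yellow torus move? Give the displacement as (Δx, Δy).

(-0.6, 1.7)

The yellow torus started near (9.2, 3.7) and ended near (8.6, 5.4).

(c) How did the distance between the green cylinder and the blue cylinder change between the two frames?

+1.6

They were about 3.5 units apart before and 5.1 after — 1.6 units further apart.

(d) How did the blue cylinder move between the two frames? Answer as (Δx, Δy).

(-1.9, -2.0)

From the two frames, the blue cylinder sits at roughly (5.8, 3.0) before and (3.9, 1.0) after.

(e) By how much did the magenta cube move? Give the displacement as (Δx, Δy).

(-0.2, -0.5)

The magenta cube started near (5.5, 5.3) and ended near (5.3, 4.8).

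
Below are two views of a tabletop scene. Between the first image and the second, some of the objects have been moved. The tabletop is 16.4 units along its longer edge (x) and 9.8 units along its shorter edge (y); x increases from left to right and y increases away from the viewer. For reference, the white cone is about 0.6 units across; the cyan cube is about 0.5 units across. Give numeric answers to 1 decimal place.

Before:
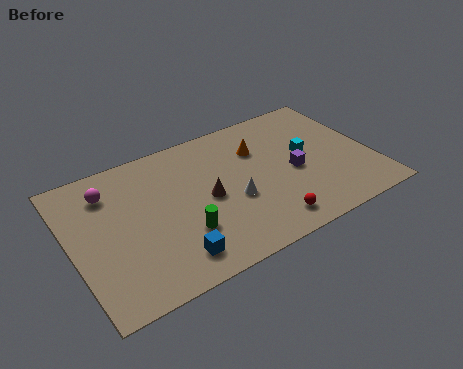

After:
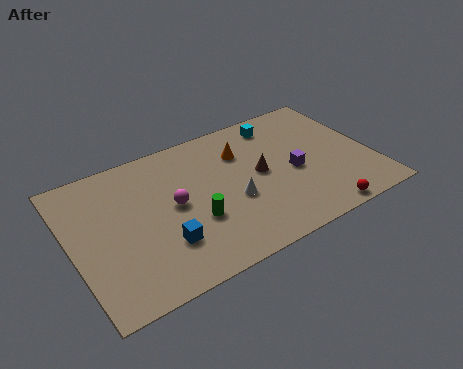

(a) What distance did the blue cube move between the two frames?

1.1

From (4.9, 1.7) to (4.6, 2.8), the blue cube covered √(0.3² + 1.1²) ≈ 1.1 units.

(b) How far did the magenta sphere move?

4.1

The magenta sphere moved from about (2.3, 7.6) to (5.5, 5.1), a distance of √(3.2² + 2.5²) ≈ 4.1.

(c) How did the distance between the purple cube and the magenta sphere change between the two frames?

-3.7

Before: roughly 10.3 units apart; after: 6.6. That's 3.7 units closer together.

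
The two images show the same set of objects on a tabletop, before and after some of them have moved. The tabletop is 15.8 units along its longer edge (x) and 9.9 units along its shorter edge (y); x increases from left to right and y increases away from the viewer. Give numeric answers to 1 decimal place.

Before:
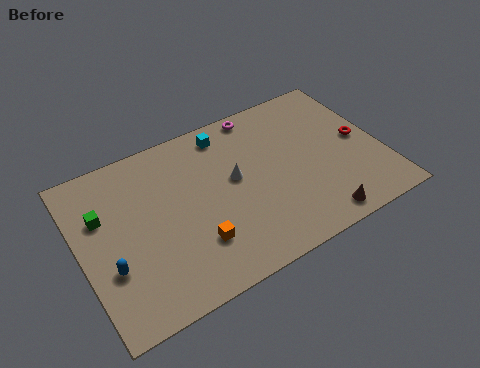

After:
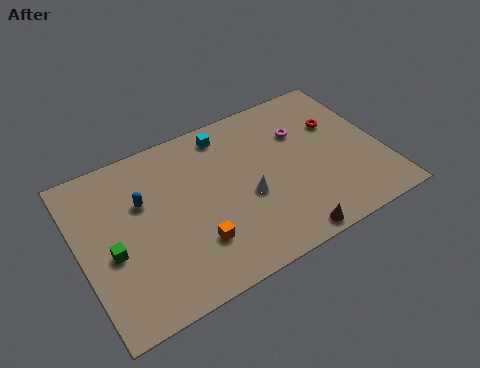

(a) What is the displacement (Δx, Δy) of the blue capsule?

(2.1, 3.0)

The blue capsule started near (1.3, 3.4) and ended near (3.4, 6.4).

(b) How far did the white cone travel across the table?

1.5

From (8.1, 5.5) to (8.6, 4.1), the white cone covered √(0.5² + 1.4²) ≈ 1.5 units.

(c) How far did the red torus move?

1.8

From (14.8, 5.0) to (13.8, 6.5), the red torus covered √(1.0² + 1.5²) ≈ 1.8 units.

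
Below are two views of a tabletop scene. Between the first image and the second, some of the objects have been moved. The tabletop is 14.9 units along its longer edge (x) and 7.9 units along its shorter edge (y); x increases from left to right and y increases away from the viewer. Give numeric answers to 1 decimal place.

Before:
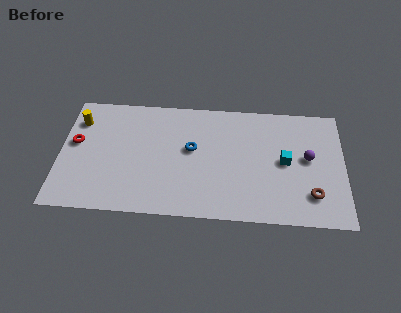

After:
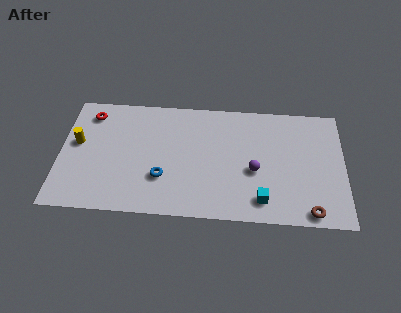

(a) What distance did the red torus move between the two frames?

2.1

The red torus was near (0.8, 4.5) before and (1.5, 6.5) after, so it travelled √(0.7² + 2.0²) ≈ 2.1 units.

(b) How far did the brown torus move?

1.1

The brown torus was near (13.2, 1.9) before and (13.1, 0.8) after, so it travelled √(0.1² + 1.1²) ≈ 1.1 units.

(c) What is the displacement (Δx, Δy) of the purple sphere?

(-2.8, -1.0)

The purple sphere started near (13.0, 4.3) and ended near (10.2, 3.3).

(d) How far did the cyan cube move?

2.9

From (11.8, 4.0) to (10.6, 1.4), the cyan cube covered √(1.2² + 2.6²) ≈ 2.9 units.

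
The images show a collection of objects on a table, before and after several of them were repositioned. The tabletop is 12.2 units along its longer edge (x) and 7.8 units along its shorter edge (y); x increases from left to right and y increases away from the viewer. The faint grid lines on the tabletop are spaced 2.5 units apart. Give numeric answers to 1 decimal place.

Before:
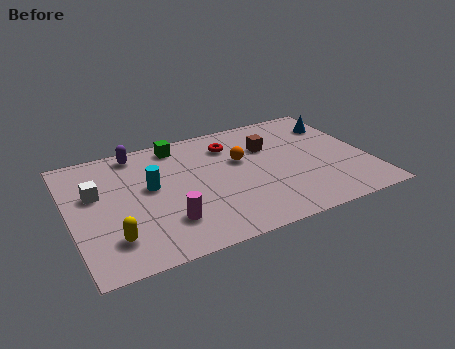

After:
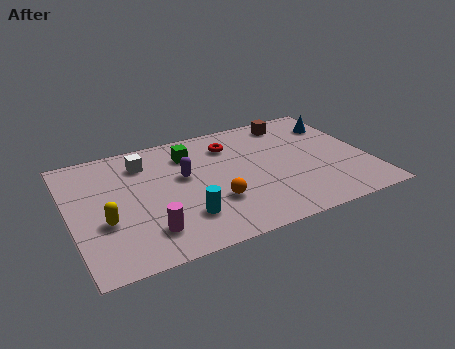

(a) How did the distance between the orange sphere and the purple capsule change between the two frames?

-2.3

The distance was about 4.6 in the first image and 2.3 in the second, so they moved 2.3 units closer together.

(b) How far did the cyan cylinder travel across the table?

2.6

The cyan cylinder moved from about (3.3, 4.4) to (4.4, 2.0), a distance of √(1.1² + 2.4²) ≈ 2.6.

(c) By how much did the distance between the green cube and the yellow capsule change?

-1.0

The distance was about 5.9 in the first image and 4.9 in the second, so they moved 1.0 units closer together.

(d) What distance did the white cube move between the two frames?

2.5

The white cube was near (1.1, 4.8) before and (3.2, 6.1) after, so it travelled √(2.1² + 1.3²) ≈ 2.5 units.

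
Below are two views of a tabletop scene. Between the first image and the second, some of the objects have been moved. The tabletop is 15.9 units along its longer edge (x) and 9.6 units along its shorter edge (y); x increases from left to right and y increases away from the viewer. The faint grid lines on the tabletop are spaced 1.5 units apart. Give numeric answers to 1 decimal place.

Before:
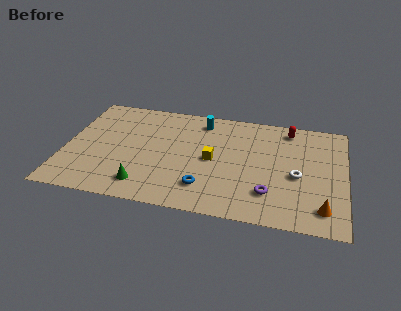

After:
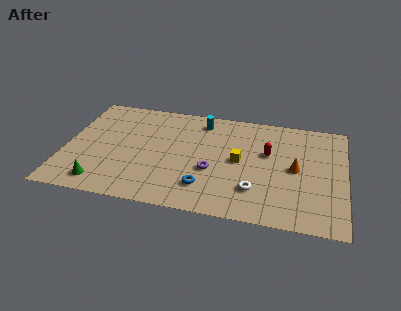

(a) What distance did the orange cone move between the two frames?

3.5

From (14.7, 1.7) to (13.1, 4.8), the orange cone covered √(1.6² + 3.1²) ≈ 3.5 units.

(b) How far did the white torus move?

2.9

The white torus moved from about (13.2, 4.2) to (10.9, 2.5), a distance of √(2.3² + 1.7²) ≈ 2.9.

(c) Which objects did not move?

the cyan cylinder and the blue torus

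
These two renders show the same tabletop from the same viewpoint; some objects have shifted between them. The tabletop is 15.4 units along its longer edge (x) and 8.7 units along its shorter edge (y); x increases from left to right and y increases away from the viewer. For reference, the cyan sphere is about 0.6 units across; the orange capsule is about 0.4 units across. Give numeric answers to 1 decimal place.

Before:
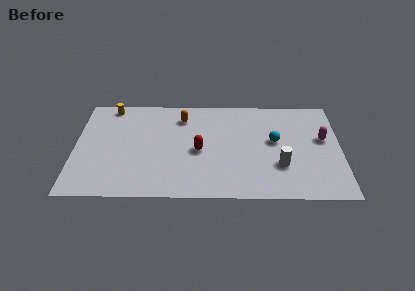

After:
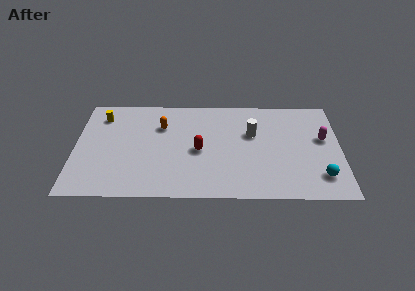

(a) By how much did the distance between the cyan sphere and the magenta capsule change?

+0.4

Before: roughly 2.8 units apart; after: 3.2. That's 0.4 units further apart.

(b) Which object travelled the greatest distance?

the cyan sphere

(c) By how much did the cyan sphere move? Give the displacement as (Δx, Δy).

(2.6, -3.0)

The cyan sphere was at about (11.6, 4.9) and moved to about (14.2, 1.9).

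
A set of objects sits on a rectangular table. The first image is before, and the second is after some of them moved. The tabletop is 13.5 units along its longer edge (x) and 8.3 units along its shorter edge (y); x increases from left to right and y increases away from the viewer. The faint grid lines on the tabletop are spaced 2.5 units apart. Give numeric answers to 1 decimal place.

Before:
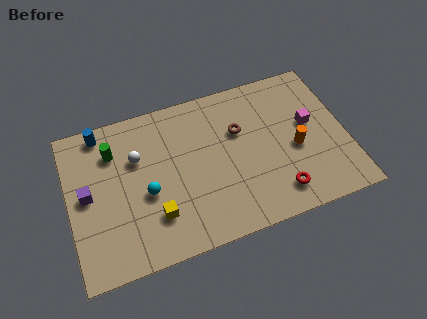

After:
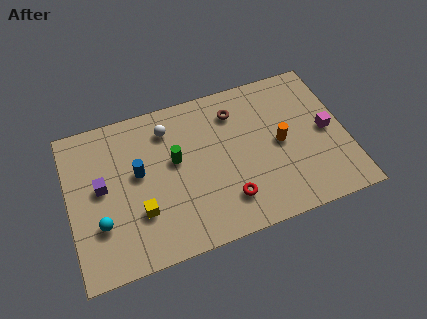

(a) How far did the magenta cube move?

1.0

The magenta cube moved from about (11.8, 4.7) to (12.6, 4.1), a distance of √(0.8² + 0.6²) ≈ 1.0.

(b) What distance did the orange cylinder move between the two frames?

0.9

The orange cylinder was near (11.0, 3.6) before and (10.3, 4.1) after, so it travelled √(0.7² + 0.5²) ≈ 0.9 units.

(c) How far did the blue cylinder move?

3.1

The blue cylinder moved from about (1.8, 7.4) to (3.4, 4.7), a distance of √(1.6² + 2.7²) ≈ 3.1.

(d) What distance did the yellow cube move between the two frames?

0.8

The yellow cube moved from about (4.0, 2.2) to (3.3, 2.6), a distance of √(0.7² + 0.4²) ≈ 0.8.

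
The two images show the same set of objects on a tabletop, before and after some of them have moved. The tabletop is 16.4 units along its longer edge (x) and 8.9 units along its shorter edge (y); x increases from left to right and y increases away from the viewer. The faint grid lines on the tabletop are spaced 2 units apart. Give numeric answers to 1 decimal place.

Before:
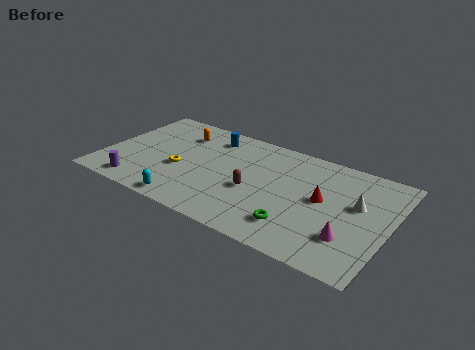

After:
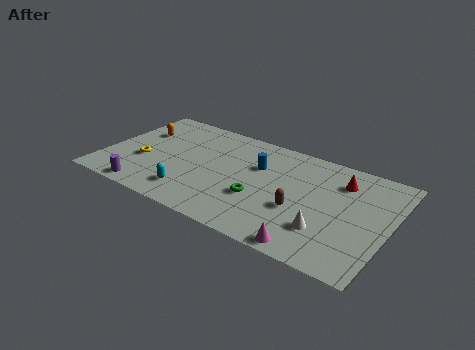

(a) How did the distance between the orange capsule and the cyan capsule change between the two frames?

-0.4

Before: roughly 6.1 units apart; after: 5.7. That's 0.4 units closer together.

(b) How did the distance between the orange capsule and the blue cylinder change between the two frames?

+5.2

They were about 1.9 units apart before and 7.1 after — 5.2 units further apart.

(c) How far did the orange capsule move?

2.4

The orange capsule moved from about (3.9, 6.8) to (1.6, 6.0), a distance of √(2.3² + 0.8²) ≈ 2.4.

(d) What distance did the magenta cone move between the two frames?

2.5

The magenta cone moved from about (14.4, 2.5) to (12.5, 0.8), a distance of √(1.9² + 1.7²) ≈ 2.5.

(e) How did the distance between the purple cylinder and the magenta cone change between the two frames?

-2.5

The distance was about 12.1 in the first image and 9.6 in the second, so they moved 2.5 units closer together.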